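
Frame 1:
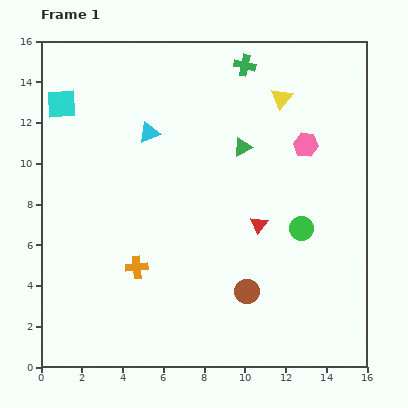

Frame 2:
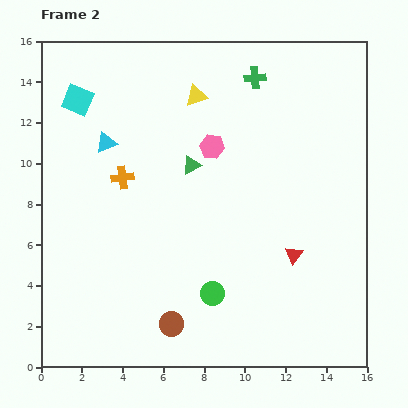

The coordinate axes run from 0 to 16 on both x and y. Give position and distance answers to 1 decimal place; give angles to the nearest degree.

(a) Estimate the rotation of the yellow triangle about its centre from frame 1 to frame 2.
36° clockwise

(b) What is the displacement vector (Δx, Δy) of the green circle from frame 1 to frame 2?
(-4.4, -3.2)

The green circle was at (12.8, 6.8) in frame 1 and (8.4, 3.6) in frame 2.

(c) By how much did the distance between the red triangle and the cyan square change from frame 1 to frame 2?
+1.6

Distance in frame 1: 11.4. Distance in frame 2: 13.0.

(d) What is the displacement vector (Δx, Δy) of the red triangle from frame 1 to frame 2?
(1.7, -1.5)

The red triangle was at (10.7, 7.0) in frame 1 and (12.4, 5.5) in frame 2.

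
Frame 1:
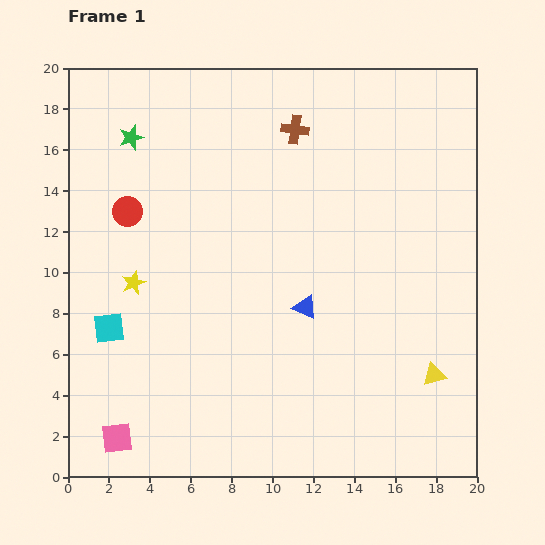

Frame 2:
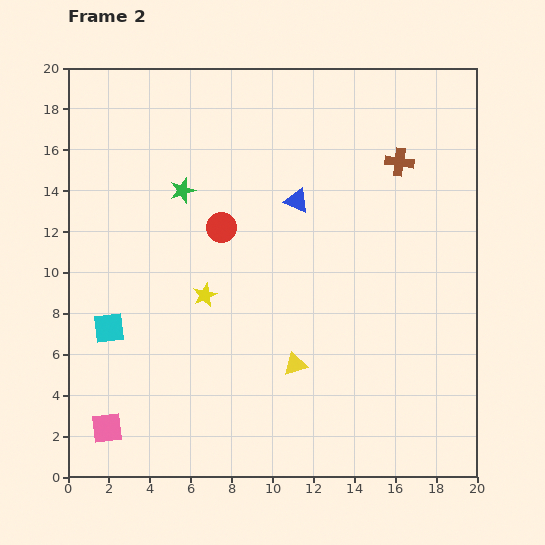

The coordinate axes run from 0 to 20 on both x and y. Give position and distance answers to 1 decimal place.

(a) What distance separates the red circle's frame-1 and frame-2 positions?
4.7

The red circle moved from (2.9, 13.0) to (7.5, 12.2), a distance of √(4.6² + 0.8²) ≈ 4.7.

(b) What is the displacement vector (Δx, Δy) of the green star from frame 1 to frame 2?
(2.5, -2.6)

The green star was at (3.1, 16.6) in frame 1 and (5.6, 14.0) in frame 2.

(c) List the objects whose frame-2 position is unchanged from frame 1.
the cyan square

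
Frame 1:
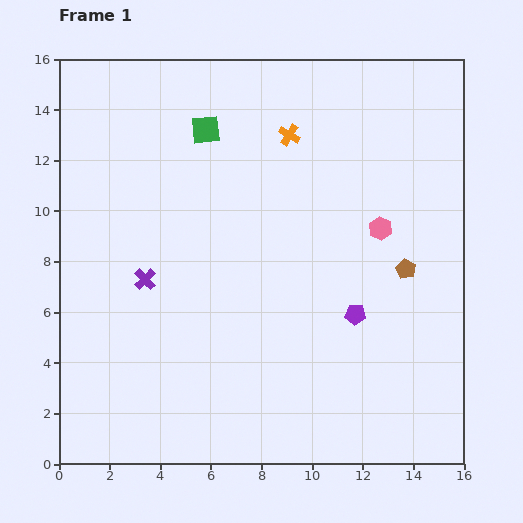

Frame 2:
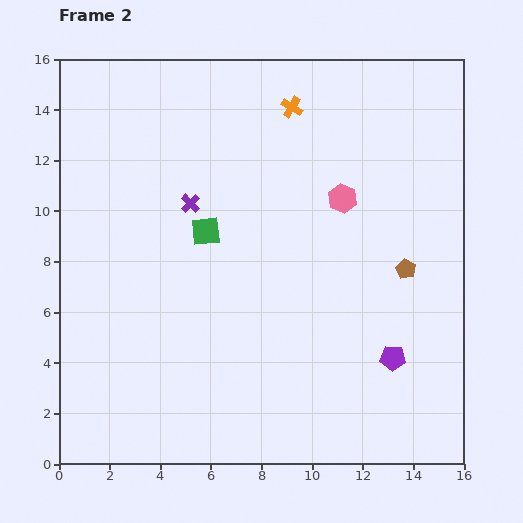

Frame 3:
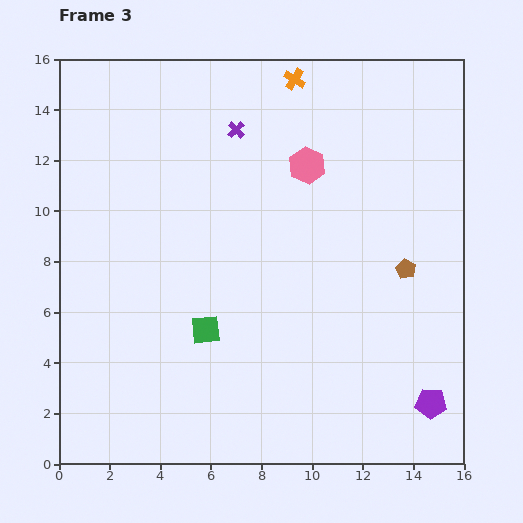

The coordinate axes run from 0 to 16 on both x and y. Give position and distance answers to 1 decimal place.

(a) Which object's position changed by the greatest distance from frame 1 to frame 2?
the green square

(moved 4.0; next 3.5)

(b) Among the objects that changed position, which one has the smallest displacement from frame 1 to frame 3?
the orange cross

(moved 2.2)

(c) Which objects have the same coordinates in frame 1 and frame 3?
the brown pentagon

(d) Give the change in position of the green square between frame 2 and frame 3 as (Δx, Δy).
(0.0, -3.9)

The green square was at (5.8, 9.2) in frame 2 and (5.8, 5.3) in frame 3.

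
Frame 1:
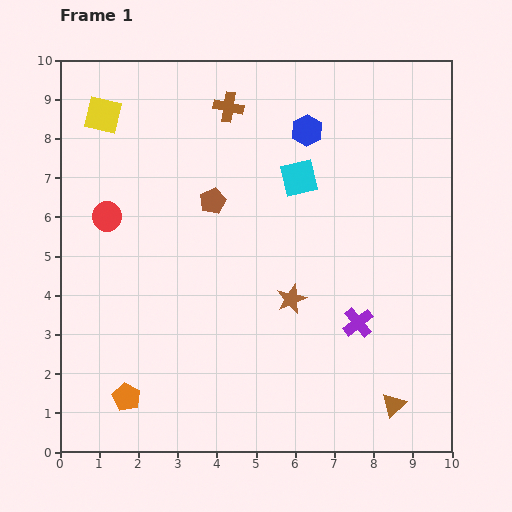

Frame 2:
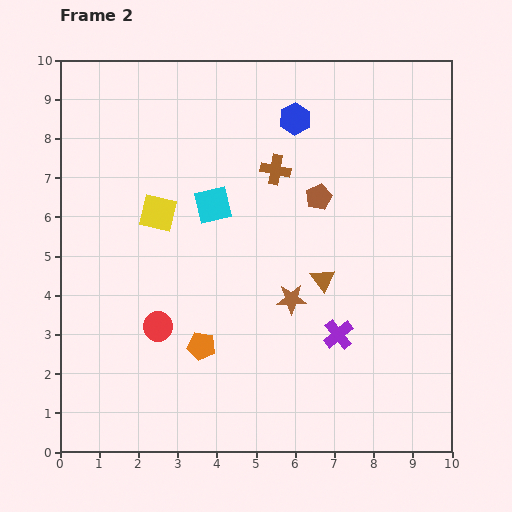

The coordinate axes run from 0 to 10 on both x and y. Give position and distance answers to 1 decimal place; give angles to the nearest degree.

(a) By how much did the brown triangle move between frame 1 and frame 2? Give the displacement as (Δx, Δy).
(-1.8, 3.2)

The brown triangle was at (8.5, 1.2) in frame 1 and (6.7, 4.4) in frame 2.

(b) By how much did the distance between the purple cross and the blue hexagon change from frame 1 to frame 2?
+0.5

Distance in frame 1: 5.1. Distance in frame 2: 5.6.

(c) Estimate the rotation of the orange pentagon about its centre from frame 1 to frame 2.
16° counter-clockwise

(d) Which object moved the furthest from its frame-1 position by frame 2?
the brown triangle

(moved 3.7; next 3.1)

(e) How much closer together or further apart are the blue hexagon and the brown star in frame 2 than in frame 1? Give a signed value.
+0.3

Distance in frame 1: 4.3. Distance in frame 2: 4.6.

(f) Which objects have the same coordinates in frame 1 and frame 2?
the brown star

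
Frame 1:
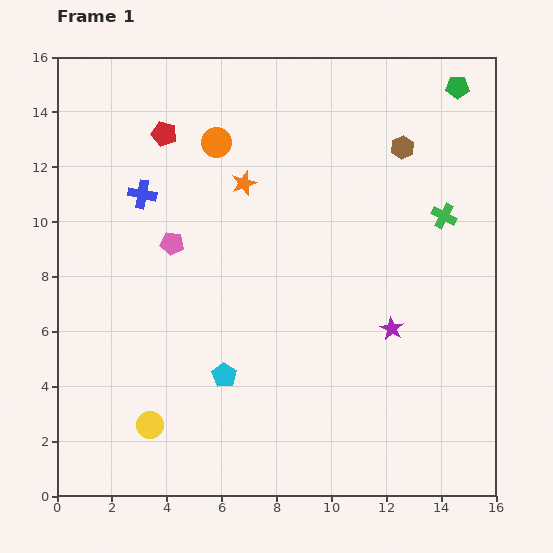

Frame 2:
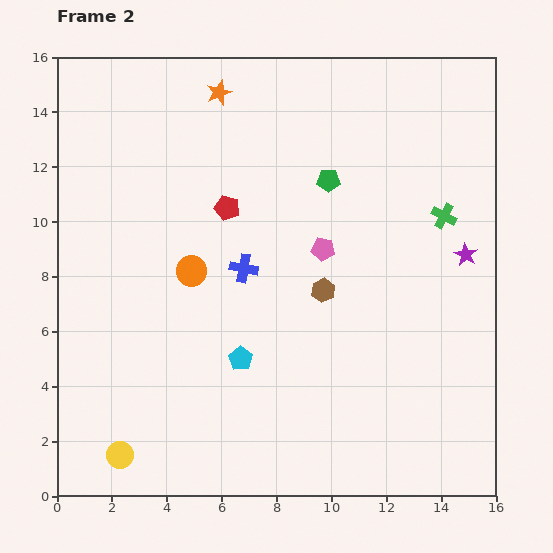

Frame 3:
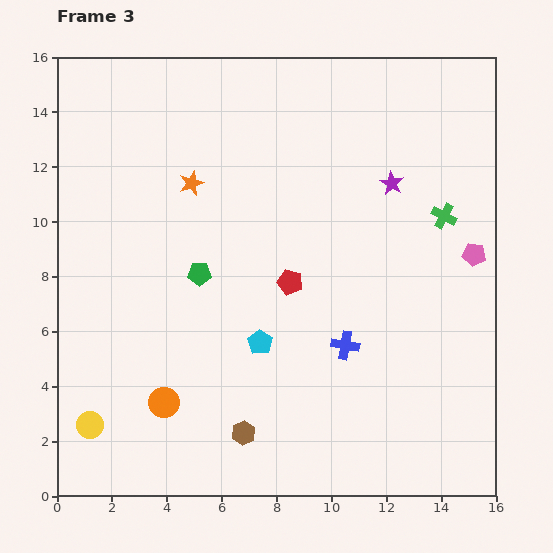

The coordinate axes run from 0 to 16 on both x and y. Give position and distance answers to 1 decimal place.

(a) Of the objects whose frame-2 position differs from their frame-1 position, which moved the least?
the cyan pentagon

(moved 0.8)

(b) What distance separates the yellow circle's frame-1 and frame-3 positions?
2.2

The yellow circle moved from (3.4, 2.6) to (1.2, 2.6), a distance of √(2.2² + 0.0²) ≈ 2.2.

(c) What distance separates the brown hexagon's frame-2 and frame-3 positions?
6.0

The brown hexagon moved from (9.7, 7.5) to (6.8, 2.3), a distance of √(2.9² + 5.2²) ≈ 6.0.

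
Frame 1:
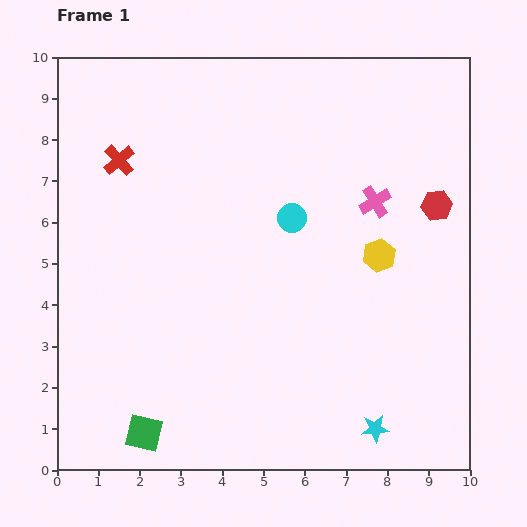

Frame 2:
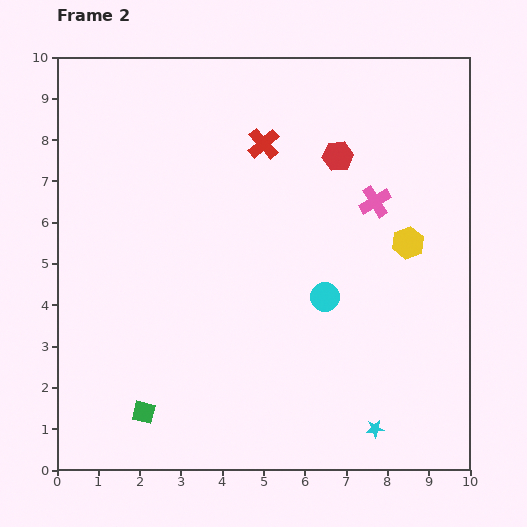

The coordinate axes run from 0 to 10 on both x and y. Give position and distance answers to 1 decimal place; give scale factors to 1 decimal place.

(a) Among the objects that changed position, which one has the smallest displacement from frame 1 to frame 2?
the green square

(moved 0.5)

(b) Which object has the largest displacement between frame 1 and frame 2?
the red cross

(moved 3.5; next 2.7)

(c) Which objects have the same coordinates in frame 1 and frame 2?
the cyan star, the pink cross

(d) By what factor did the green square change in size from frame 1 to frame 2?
0.6×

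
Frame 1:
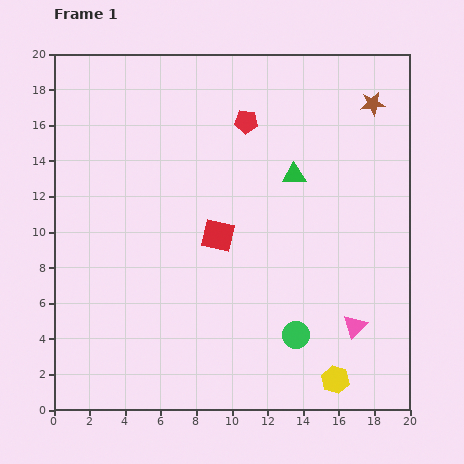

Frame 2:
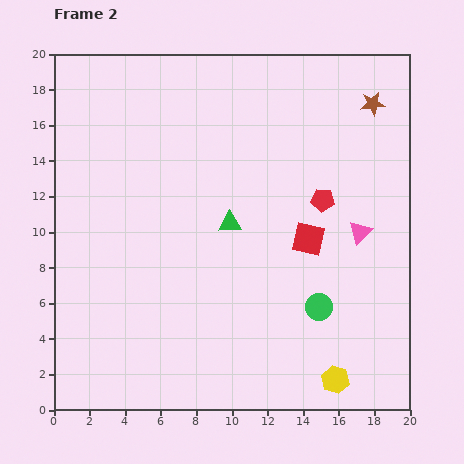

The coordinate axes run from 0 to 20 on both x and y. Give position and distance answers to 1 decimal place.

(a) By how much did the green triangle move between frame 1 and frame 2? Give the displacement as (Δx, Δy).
(-3.6, -2.7)

The green triangle was at (13.5, 13.2) in frame 1 and (9.9, 10.5) in frame 2.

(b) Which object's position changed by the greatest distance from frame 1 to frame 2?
the red pentagon

(moved 6.2; next 5.3)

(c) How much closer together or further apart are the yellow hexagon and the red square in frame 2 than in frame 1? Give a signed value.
-2.4

Distance in frame 1: 10.4. Distance in frame 2: 8.0.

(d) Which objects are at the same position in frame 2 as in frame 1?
the brown star, the yellow hexagon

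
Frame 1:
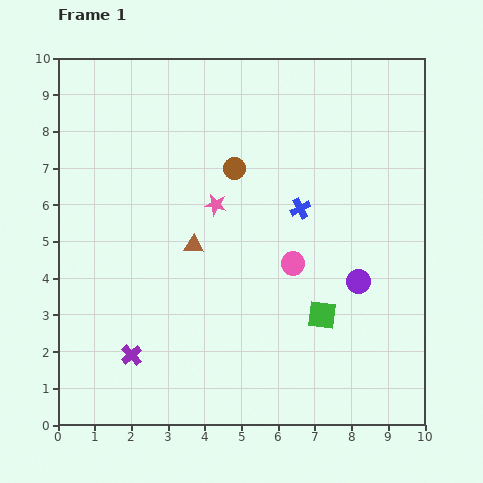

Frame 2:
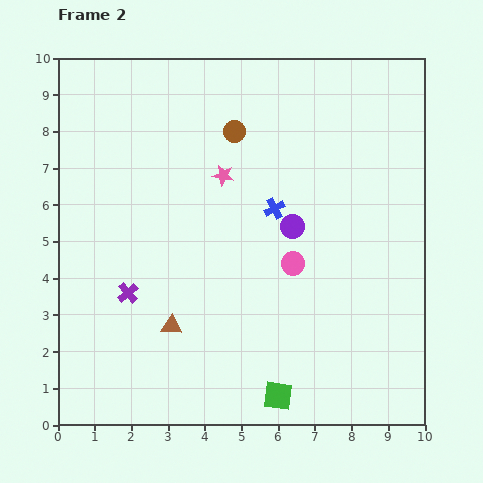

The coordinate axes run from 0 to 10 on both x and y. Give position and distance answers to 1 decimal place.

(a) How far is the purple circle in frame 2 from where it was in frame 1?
2.3

The purple circle moved from (8.2, 3.9) to (6.4, 5.4), a distance of √(1.8² + 1.5²) ≈ 2.3.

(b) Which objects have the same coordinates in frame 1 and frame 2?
the pink circle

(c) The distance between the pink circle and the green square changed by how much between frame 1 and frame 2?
+2.0

Distance in frame 1: 1.6. Distance in frame 2: 3.6.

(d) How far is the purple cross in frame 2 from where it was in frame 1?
1.7

The purple cross moved from (2.0, 1.9) to (1.9, 3.6), a distance of √(0.1² + 1.7²) ≈ 1.7.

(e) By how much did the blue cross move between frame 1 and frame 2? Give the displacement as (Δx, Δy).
(-0.7, 0.0)

The blue cross was at (6.6, 5.9) in frame 1 and (5.9, 5.9) in frame 2.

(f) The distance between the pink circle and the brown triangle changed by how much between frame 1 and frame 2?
+1.0

Distance in frame 1: 2.7. Distance in frame 2: 3.7.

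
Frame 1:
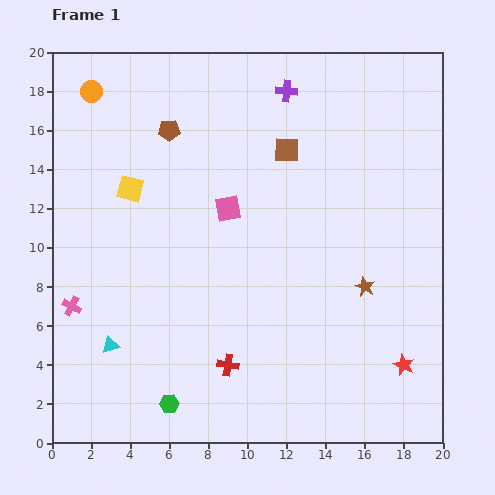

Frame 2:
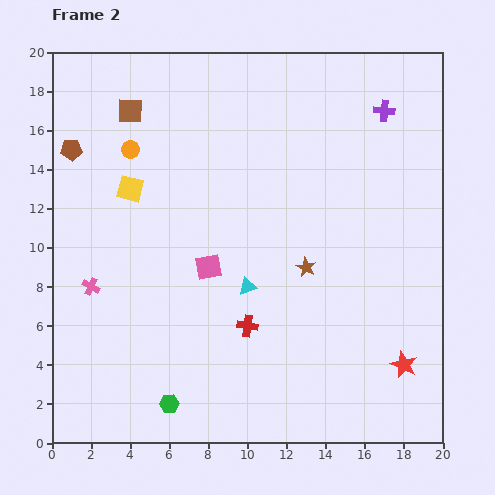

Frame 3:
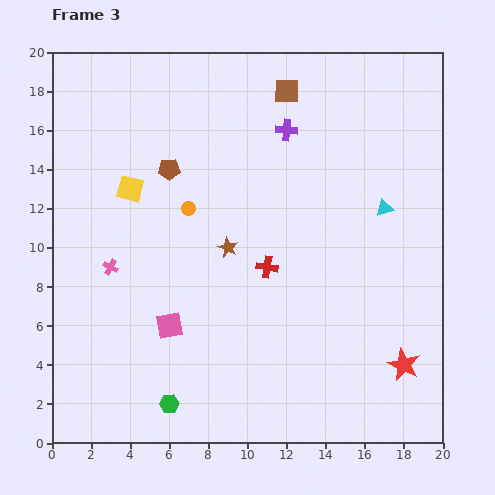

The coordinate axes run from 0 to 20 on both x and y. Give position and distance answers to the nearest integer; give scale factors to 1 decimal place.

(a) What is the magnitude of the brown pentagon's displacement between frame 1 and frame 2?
5

The brown pentagon moved from (6, 16) to (1, 15), a distance of √(5² + 1²) ≈ 5.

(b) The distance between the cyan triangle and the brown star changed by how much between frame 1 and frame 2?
-10

Distance in frame 1: 13. Distance in frame 2: 3.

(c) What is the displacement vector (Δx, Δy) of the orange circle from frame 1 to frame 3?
(5, -6)

The orange circle was at (2, 18) in frame 1 and (7, 12) in frame 3.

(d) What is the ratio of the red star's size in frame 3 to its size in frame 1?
1.5×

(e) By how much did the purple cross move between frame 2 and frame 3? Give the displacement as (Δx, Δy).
(-5, -1)

The purple cross was at (17, 17) in frame 2 and (12, 16) in frame 3.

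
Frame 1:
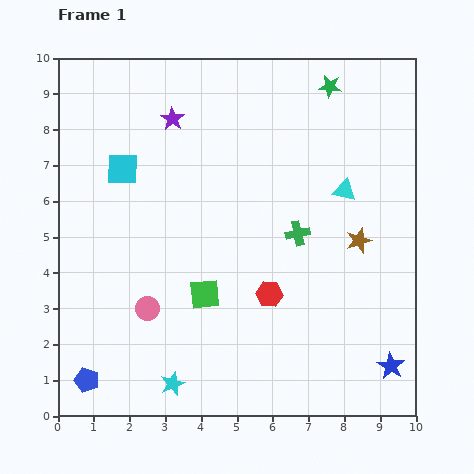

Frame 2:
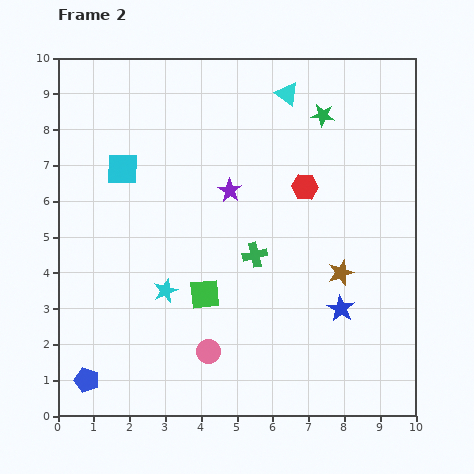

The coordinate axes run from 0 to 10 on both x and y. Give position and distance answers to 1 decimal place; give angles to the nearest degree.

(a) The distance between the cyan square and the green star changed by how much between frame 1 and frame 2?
-0.4

Distance in frame 1: 6.2. Distance in frame 2: 5.8.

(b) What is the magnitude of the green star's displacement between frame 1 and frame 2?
0.8

The green star moved from (7.6, 9.2) to (7.4, 8.4), a distance of √(0.2² + 0.8²) ≈ 0.8.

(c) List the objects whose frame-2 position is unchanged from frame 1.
the blue pentagon, the green square, the cyan square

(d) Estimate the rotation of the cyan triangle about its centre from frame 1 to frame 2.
23° clockwise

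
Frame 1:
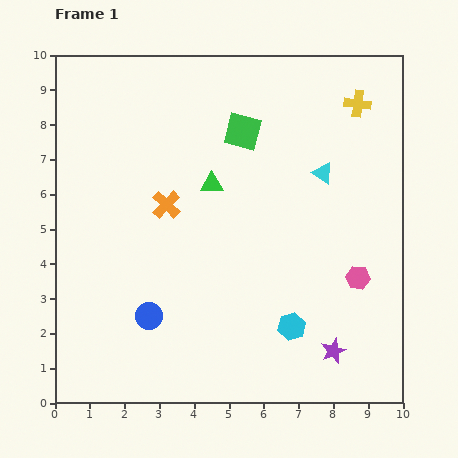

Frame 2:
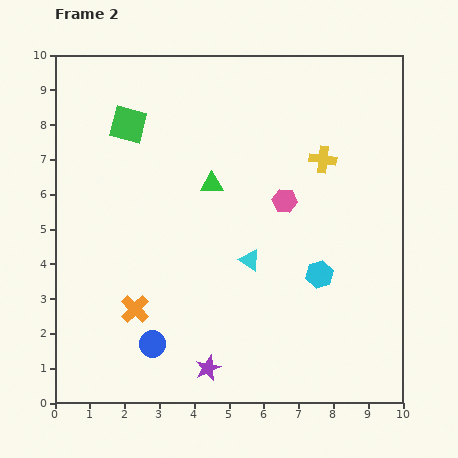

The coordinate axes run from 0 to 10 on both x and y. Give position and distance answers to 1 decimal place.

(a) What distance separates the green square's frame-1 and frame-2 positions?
3.3

The green square moved from (5.4, 7.8) to (2.1, 8.0), a distance of √(3.3² + 0.2²) ≈ 3.3.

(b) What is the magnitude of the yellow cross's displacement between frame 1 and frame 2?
1.9

The yellow cross moved from (8.7, 8.6) to (7.7, 7.0), a distance of √(1.0² + 1.6²) ≈ 1.9.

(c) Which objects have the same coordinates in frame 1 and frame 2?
the green triangle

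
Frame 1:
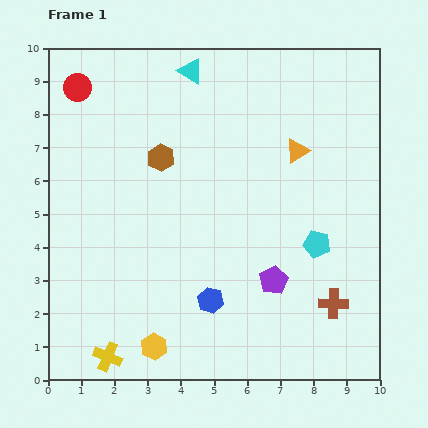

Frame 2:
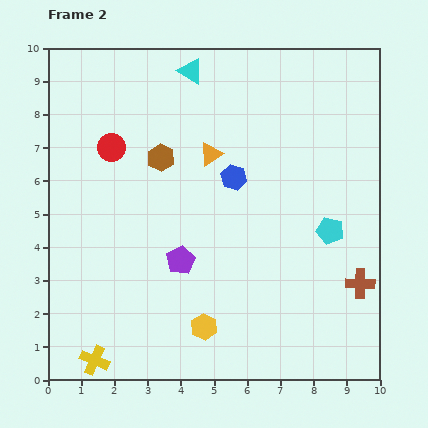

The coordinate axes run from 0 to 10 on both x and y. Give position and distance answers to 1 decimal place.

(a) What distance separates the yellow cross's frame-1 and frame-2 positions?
0.4

The yellow cross moved from (1.8, 0.7) to (1.4, 0.6), a distance of √(0.4² + 0.1²) ≈ 0.4.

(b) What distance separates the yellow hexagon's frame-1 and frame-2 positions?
1.6

The yellow hexagon moved from (3.2, 1.0) to (4.7, 1.6), a distance of √(1.5² + 0.6²) ≈ 1.6.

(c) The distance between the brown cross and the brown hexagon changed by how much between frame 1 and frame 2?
+0.3

Distance in frame 1: 6.8. Distance in frame 2: 7.1.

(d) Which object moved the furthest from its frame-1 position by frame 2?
the blue hexagon

(moved 3.8; next 2.9)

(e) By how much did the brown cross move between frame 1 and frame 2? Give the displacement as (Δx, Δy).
(0.8, 0.6)

The brown cross was at (8.6, 2.3) in frame 1 and (9.4, 2.9) in frame 2.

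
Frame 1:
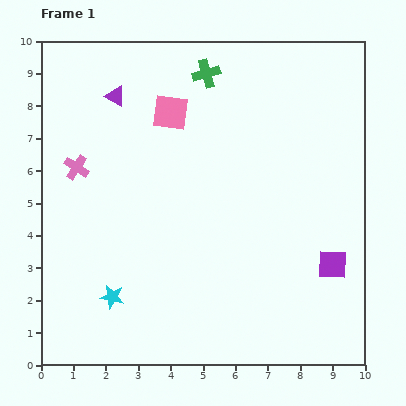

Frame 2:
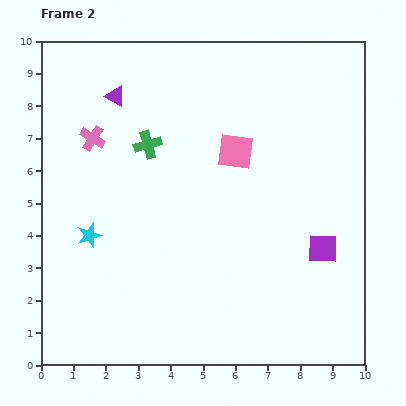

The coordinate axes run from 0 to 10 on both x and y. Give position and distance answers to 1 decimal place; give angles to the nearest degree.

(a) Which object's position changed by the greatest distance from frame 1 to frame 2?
the green cross

(moved 2.8; next 2.3)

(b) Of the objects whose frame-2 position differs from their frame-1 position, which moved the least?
the purple square

(moved 0.6)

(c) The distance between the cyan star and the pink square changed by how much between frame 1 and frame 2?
-0.8

Distance in frame 1: 6.0. Distance in frame 2: 5.2.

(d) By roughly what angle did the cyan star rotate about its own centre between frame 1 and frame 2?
29° counter-clockwise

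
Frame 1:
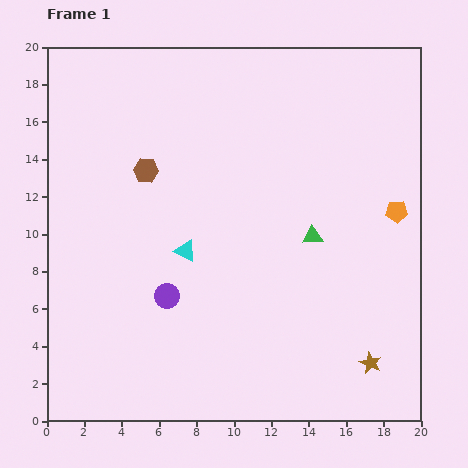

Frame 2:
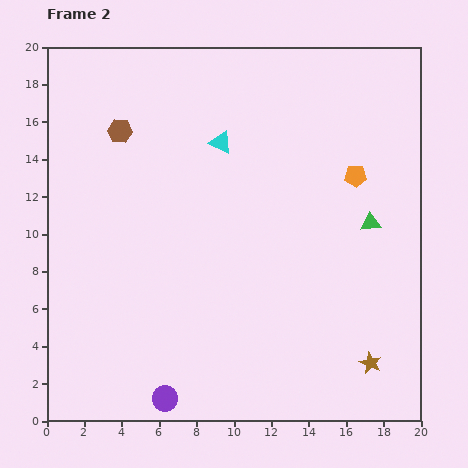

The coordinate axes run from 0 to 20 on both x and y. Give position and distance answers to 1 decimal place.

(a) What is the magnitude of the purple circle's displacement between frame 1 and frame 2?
5.5

The purple circle moved from (6.4, 6.7) to (6.3, 1.2), a distance of √(0.1² + 5.5²) ≈ 5.5.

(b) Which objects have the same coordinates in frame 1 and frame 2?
the brown star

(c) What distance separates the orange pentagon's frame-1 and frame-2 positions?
2.9

The orange pentagon moved from (18.7, 11.2) to (16.5, 13.1), a distance of √(2.2² + 1.9²) ≈ 2.9.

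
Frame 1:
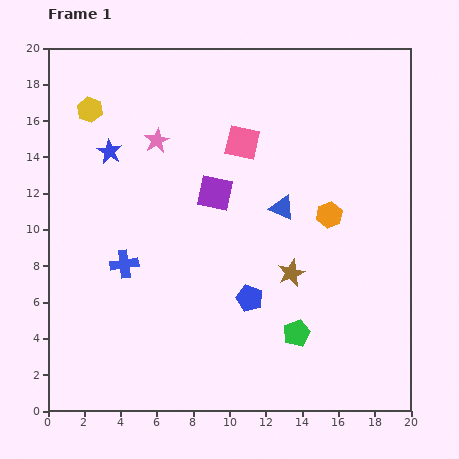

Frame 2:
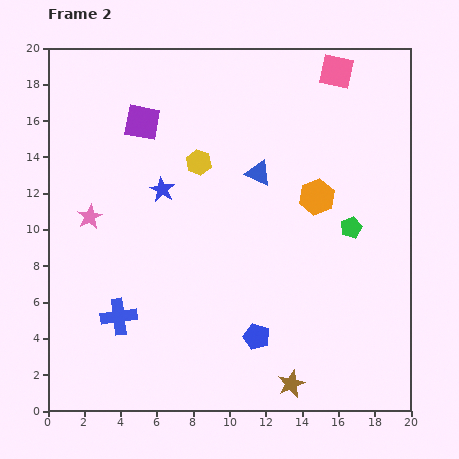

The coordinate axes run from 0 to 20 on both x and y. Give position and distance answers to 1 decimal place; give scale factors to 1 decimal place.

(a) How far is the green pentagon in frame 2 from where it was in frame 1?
6.5

The green pentagon moved from (13.7, 4.3) to (16.7, 10.1), a distance of √(3.0² + 5.8²) ≈ 6.5.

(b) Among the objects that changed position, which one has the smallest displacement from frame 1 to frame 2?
the orange hexagon

(moved 1.2)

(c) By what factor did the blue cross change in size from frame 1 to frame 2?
1.3×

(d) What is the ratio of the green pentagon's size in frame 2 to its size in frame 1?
0.8×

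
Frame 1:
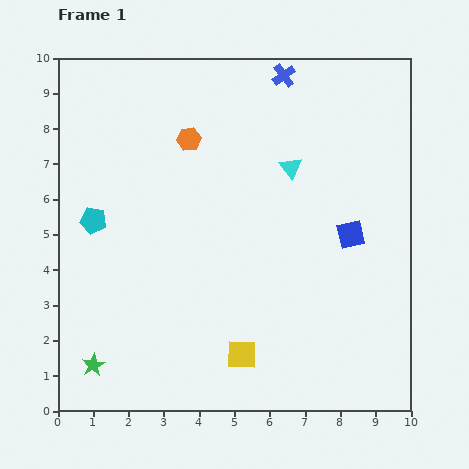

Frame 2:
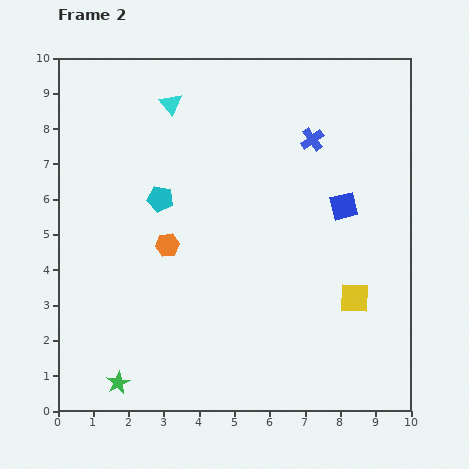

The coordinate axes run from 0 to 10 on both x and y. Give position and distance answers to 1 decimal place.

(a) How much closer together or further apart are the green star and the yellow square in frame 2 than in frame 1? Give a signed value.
+2.9

Distance in frame 1: 4.2. Distance in frame 2: 7.1.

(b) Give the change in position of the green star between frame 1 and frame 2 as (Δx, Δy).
(0.7, -0.5)

The green star was at (1.0, 1.3) in frame 1 and (1.7, 0.8) in frame 2.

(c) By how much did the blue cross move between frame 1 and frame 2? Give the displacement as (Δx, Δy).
(0.8, -1.8)

The blue cross was at (6.4, 9.5) in frame 1 and (7.2, 7.7) in frame 2.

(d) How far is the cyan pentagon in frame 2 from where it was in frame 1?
2.0

The cyan pentagon moved from (1.0, 5.4) to (2.9, 6.0), a distance of √(1.9² + 0.6²) ≈ 2.0.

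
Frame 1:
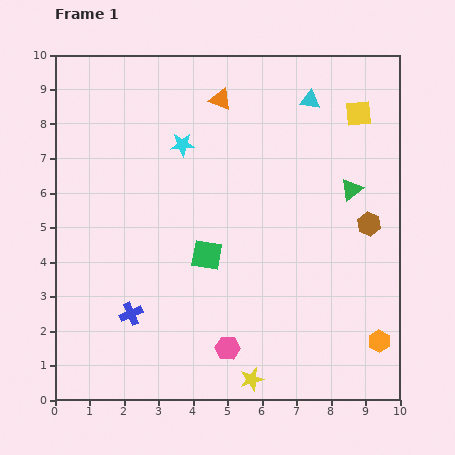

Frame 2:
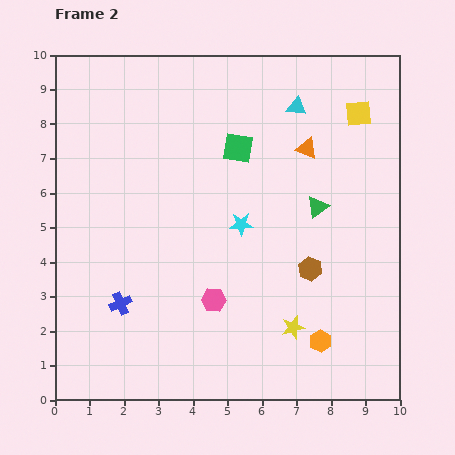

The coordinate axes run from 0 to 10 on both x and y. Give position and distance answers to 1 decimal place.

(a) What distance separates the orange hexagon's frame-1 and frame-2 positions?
1.7

The orange hexagon moved from (9.4, 1.7) to (7.7, 1.7), a distance of √(1.7² + 0.0²) ≈ 1.7.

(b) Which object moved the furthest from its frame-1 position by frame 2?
the green square

(moved 3.2; next 2.9)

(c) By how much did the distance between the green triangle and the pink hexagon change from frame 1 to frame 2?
-1.8

Distance in frame 1: 5.8. Distance in frame 2: 4.0.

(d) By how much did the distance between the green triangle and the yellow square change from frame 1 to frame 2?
+0.8

Distance in frame 1: 2.2. Distance in frame 2: 3.0.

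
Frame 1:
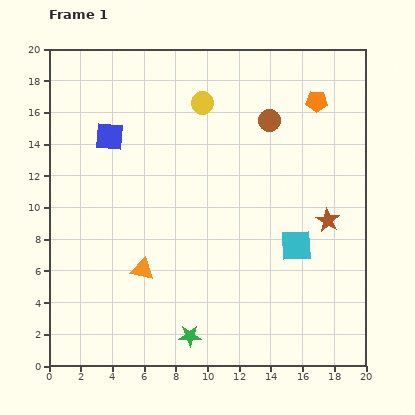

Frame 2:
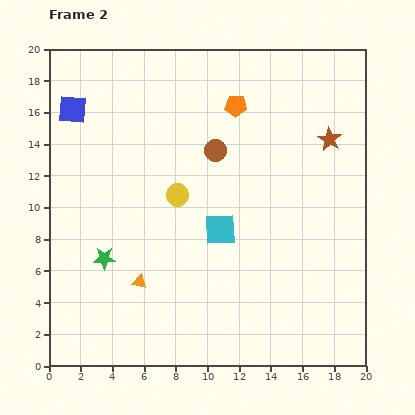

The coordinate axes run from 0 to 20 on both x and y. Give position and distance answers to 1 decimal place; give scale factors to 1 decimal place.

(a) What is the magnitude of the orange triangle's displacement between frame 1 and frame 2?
0.8

The orange triangle moved from (5.9, 6.1) to (5.7, 5.3), a distance of √(0.2² + 0.8²) ≈ 0.8.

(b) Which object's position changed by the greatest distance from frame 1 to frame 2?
the green star

(moved 7.3; next 6.0)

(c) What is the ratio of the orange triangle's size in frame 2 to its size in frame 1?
0.6×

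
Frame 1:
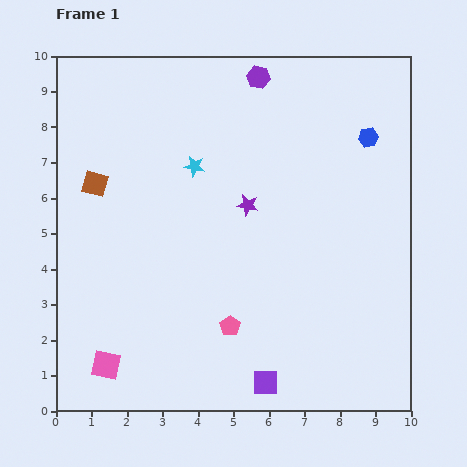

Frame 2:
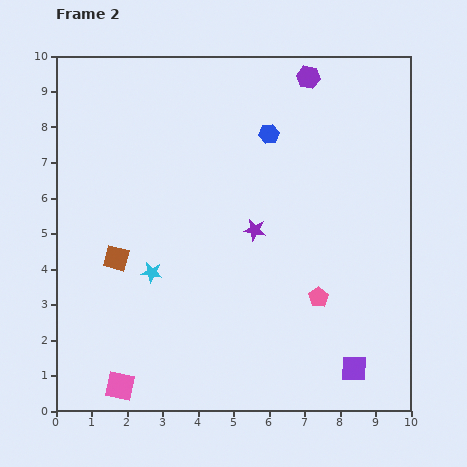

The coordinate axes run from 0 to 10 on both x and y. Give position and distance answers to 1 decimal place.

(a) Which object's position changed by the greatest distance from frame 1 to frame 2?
the cyan star

(moved 3.2; next 2.8)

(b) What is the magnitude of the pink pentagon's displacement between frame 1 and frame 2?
2.6

The pink pentagon moved from (4.9, 2.4) to (7.4, 3.2), a distance of √(2.5² + 0.8²) ≈ 2.6.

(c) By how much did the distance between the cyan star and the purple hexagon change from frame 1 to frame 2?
+3.9

Distance in frame 1: 3.1. Distance in frame 2: 7.0.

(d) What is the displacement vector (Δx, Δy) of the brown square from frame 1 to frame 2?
(0.6, -2.1)

The brown square was at (1.1, 6.4) in frame 1 and (1.7, 4.3) in frame 2.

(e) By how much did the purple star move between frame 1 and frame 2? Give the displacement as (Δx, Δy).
(0.2, -0.7)

The purple star was at (5.4, 5.8) in frame 1 and (5.6, 5.1) in frame 2.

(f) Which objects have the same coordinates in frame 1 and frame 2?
none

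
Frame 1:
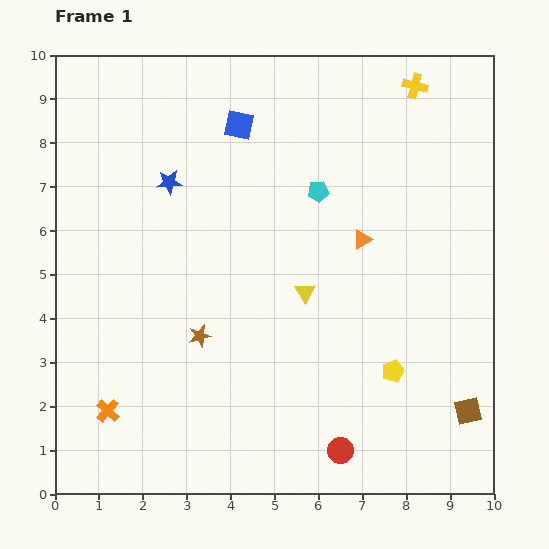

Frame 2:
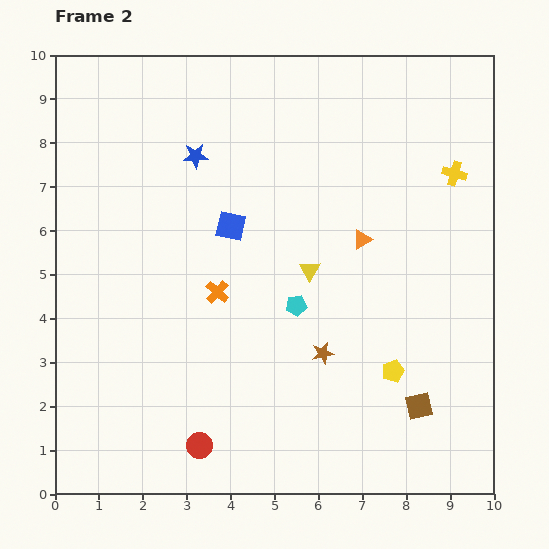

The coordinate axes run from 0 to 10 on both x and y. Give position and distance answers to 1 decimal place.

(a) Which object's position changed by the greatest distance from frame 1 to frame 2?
the orange cross

(moved 3.7; next 3.2)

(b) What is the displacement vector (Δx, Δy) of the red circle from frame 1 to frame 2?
(-3.2, 0.1)

The red circle was at (6.5, 1.0) in frame 1 and (3.3, 1.1) in frame 2.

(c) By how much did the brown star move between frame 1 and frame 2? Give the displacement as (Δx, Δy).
(2.8, -0.4)

The brown star was at (3.3, 3.6) in frame 1 and (6.1, 3.2) in frame 2.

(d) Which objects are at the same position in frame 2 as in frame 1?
the orange triangle, the yellow pentagon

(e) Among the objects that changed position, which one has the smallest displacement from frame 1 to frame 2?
the yellow triangle

(moved 0.5)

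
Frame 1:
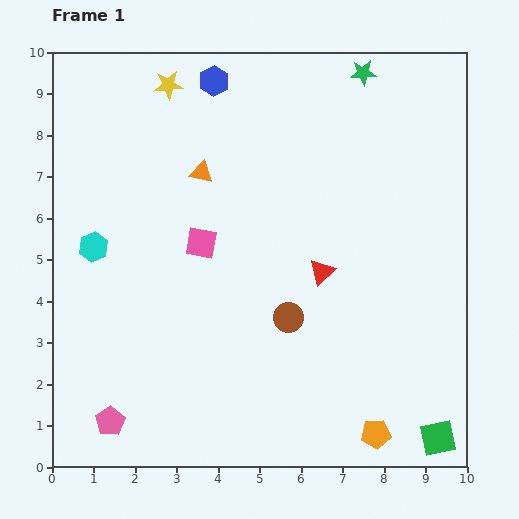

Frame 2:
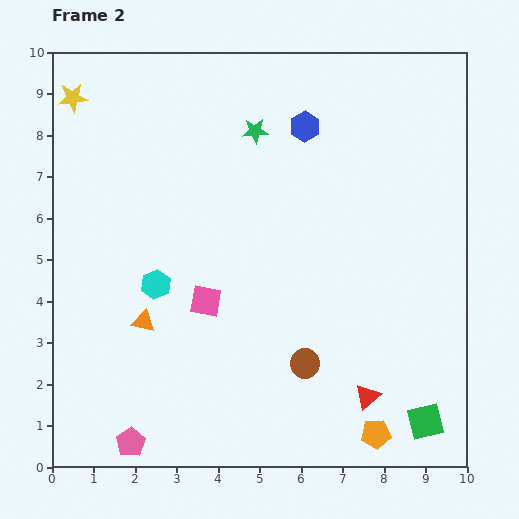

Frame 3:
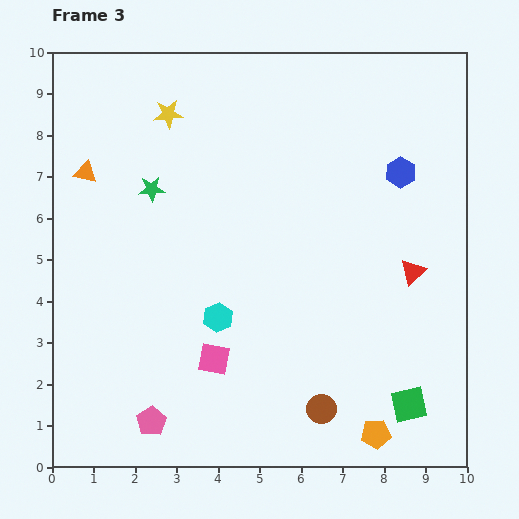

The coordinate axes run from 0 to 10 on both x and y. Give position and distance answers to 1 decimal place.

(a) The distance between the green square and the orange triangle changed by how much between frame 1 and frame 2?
-1.4

Distance in frame 1: 8.6. Distance in frame 2: 7.2.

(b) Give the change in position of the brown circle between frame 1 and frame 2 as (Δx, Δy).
(0.4, -1.1)

The brown circle was at (5.7, 3.6) in frame 1 and (6.1, 2.5) in frame 2.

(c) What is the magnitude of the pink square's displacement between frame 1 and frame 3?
2.8

The pink square moved from (3.6, 5.4) to (3.9, 2.6), a distance of √(0.3² + 2.8²) ≈ 2.8.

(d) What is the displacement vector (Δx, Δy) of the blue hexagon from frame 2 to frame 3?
(2.3, -1.1)

The blue hexagon was at (6.1, 8.2) in frame 2 and (8.4, 7.1) in frame 3.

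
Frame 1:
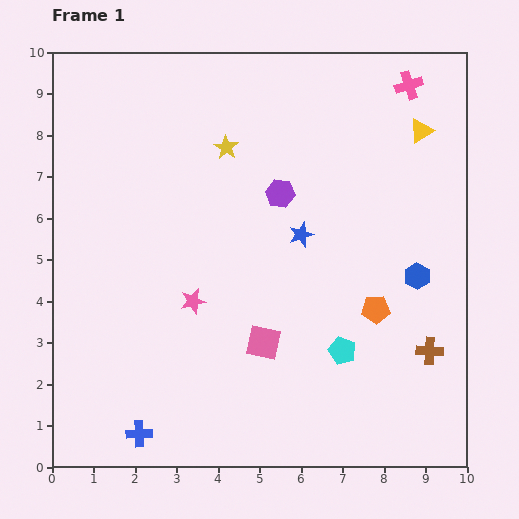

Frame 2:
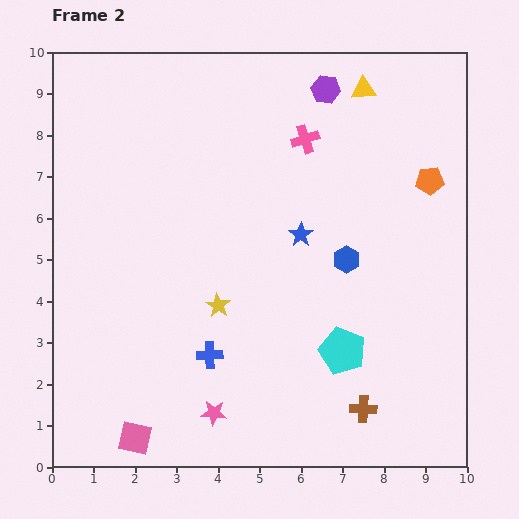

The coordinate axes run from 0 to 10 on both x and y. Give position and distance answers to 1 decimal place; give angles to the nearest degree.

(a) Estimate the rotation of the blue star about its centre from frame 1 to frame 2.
16° counter-clockwise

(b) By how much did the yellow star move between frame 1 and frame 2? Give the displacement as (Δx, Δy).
(-0.2, -3.8)

The yellow star was at (4.2, 7.7) in frame 1 and (4.0, 3.9) in frame 2.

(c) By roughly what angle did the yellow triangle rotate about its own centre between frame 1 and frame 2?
27° clockwise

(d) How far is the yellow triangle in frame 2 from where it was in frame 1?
1.7

The yellow triangle moved from (8.9, 8.1) to (7.5, 9.1), a distance of √(1.4² + 1.0²) ≈ 1.7.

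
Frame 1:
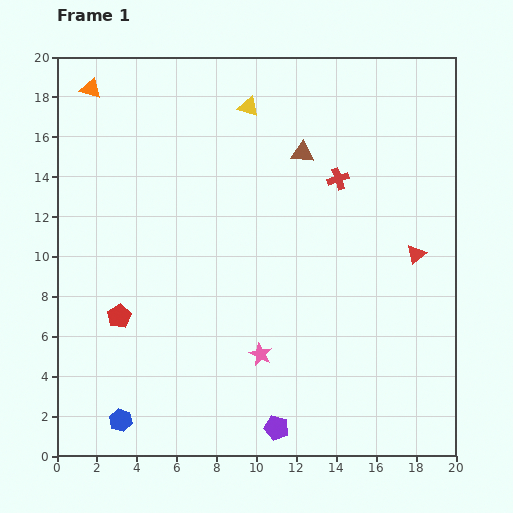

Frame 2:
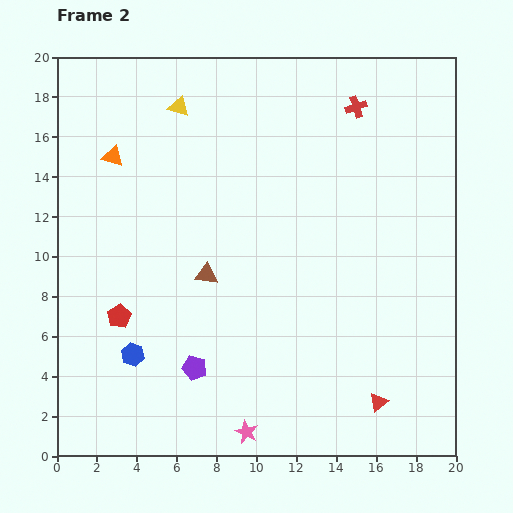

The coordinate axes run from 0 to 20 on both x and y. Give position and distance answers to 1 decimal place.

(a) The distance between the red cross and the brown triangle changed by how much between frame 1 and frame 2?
+9.1

Distance in frame 1: 2.2. Distance in frame 2: 11.3.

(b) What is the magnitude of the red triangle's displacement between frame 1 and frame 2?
7.6

The red triangle moved from (18.0, 10.1) to (16.1, 2.7), a distance of √(1.9² + 7.4²) ≈ 7.6.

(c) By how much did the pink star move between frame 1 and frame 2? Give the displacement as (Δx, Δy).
(-0.7, -3.9)

The pink star was at (10.2, 5.1) in frame 1 and (9.5, 1.2) in frame 2.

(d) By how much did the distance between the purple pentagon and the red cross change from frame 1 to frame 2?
+2.5

Distance in frame 1: 12.9. Distance in frame 2: 15.4.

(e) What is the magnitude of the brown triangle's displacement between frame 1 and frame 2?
7.8

The brown triangle moved from (12.3, 15.2) to (7.5, 9.1), a distance of √(4.8² + 6.1²) ≈ 7.8.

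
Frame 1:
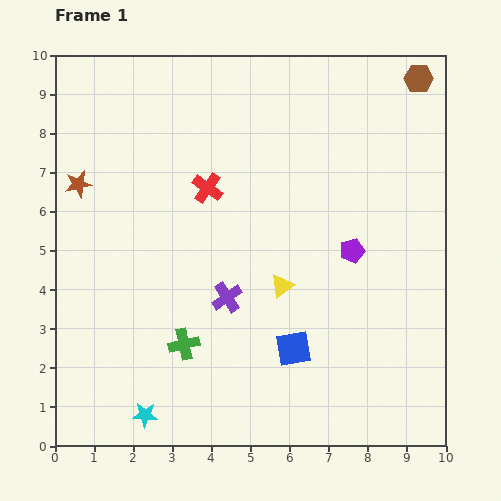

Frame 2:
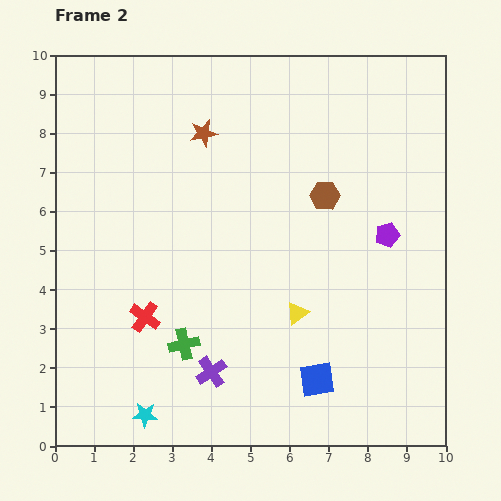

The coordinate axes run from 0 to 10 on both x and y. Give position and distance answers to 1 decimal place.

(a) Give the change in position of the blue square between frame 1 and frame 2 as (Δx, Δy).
(0.6, -0.8)

The blue square was at (6.1, 2.5) in frame 1 and (6.7, 1.7) in frame 2.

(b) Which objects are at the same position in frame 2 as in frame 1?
the green cross, the cyan star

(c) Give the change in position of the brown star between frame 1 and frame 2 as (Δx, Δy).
(3.2, 1.3)

The brown star was at (0.6, 6.7) in frame 1 and (3.8, 8.0) in frame 2.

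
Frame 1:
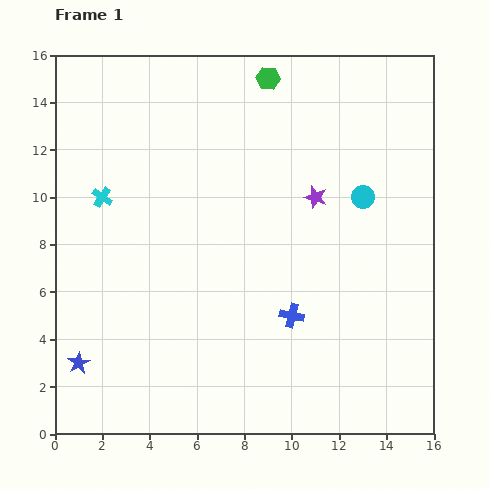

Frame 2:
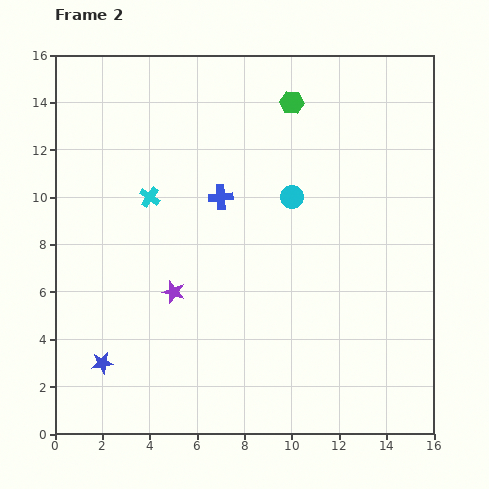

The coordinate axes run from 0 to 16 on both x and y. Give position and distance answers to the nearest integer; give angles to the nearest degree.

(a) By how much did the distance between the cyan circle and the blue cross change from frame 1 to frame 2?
-3

Distance in frame 1: 6. Distance in frame 2: 3.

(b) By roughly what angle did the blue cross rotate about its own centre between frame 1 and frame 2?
17° counter-clockwise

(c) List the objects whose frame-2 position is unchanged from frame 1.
none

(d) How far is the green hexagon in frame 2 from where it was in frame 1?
1

The green hexagon moved from (9, 15) to (10, 14), a distance of √(1² + 1²) ≈ 1.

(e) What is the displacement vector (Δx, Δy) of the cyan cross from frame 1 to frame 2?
(2, 0)

The cyan cross was at (2, 10) in frame 1 and (4, 10) in frame 2.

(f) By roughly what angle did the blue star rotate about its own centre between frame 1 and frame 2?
21° clockwise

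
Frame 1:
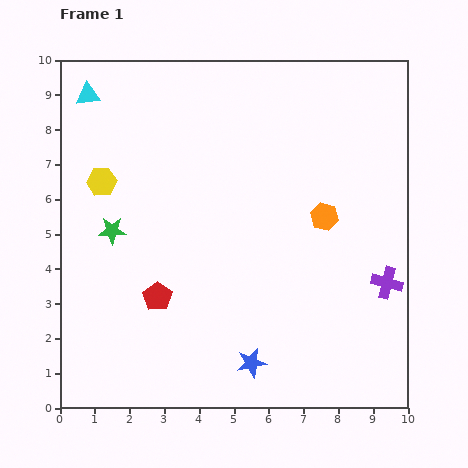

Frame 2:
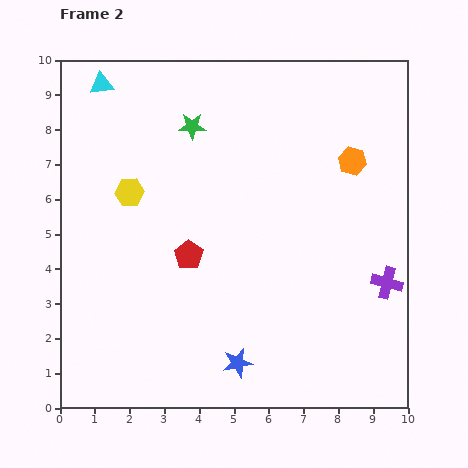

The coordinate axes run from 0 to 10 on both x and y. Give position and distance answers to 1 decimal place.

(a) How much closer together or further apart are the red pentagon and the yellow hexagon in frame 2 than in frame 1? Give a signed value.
-1.2

Distance in frame 1: 3.7. Distance in frame 2: 2.5.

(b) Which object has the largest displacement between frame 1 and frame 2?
the green star

(moved 3.8; next 1.8)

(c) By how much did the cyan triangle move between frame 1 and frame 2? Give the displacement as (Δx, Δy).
(0.4, 0.3)

The cyan triangle was at (0.8, 9.0) in frame 1 and (1.2, 9.3) in frame 2.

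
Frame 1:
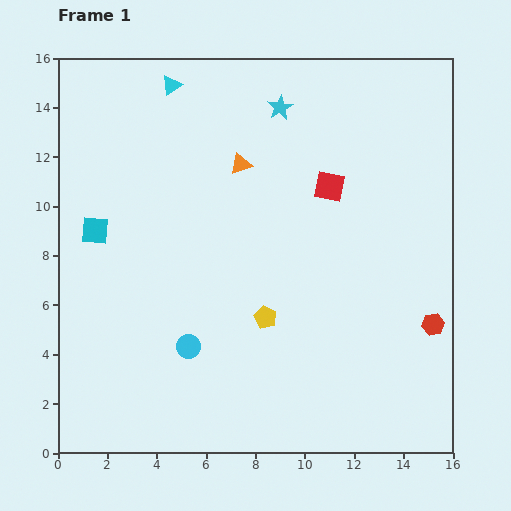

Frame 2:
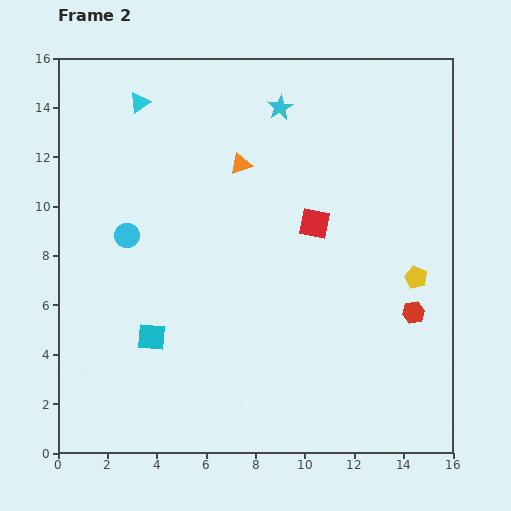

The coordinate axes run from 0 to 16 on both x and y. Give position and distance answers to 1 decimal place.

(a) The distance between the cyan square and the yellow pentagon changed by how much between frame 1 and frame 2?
+3.3

Distance in frame 1: 7.7. Distance in frame 2: 11.0.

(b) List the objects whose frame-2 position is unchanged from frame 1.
the orange triangle, the cyan star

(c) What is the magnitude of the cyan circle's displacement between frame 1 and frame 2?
5.1

The cyan circle moved from (5.3, 4.3) to (2.8, 8.8), a distance of √(2.5² + 4.5²) ≈ 5.1.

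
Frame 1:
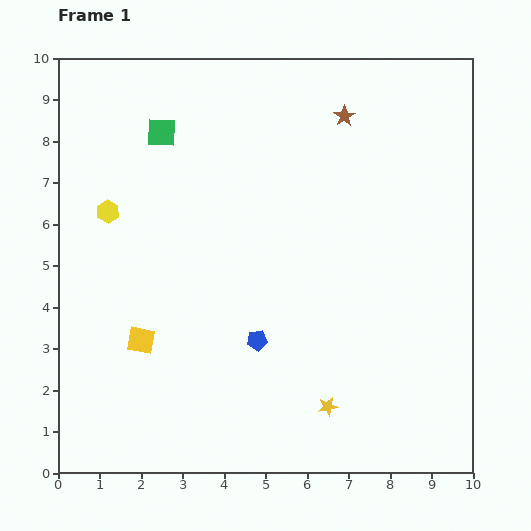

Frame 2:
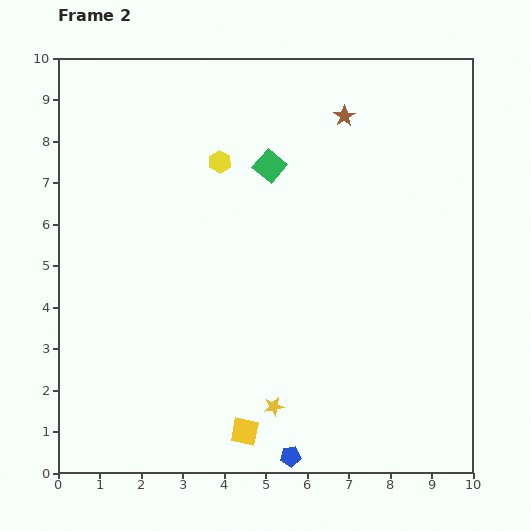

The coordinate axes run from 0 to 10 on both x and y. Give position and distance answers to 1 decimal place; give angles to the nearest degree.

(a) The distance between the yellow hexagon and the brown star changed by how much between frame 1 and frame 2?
-2.9

Distance in frame 1: 6.1. Distance in frame 2: 3.2.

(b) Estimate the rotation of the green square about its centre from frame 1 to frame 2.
38° clockwise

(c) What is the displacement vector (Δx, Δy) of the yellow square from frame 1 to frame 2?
(2.5, -2.2)

The yellow square was at (2.0, 3.2) in frame 1 and (4.5, 1.0) in frame 2.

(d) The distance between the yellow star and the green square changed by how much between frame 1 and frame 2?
-1.9

Distance in frame 1: 7.7. Distance in frame 2: 5.8.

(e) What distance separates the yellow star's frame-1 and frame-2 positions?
1.3

The yellow star moved from (6.5, 1.6) to (5.2, 1.6), a distance of √(1.3² + 0.0²) ≈ 1.3.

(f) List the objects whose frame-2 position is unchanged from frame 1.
the brown star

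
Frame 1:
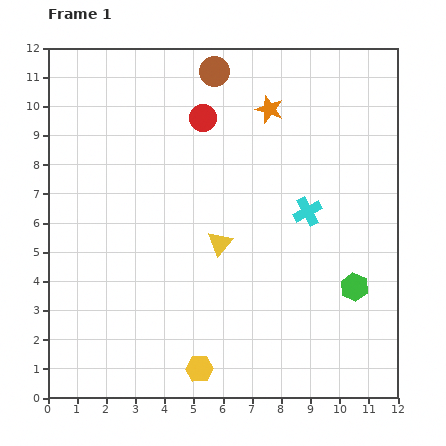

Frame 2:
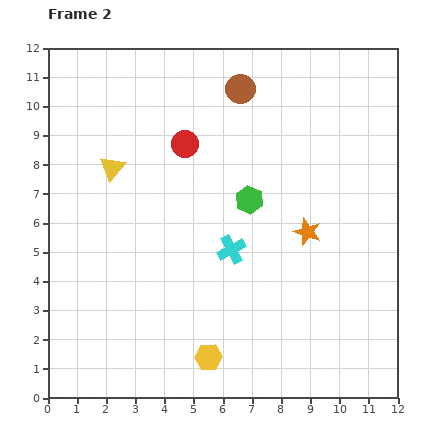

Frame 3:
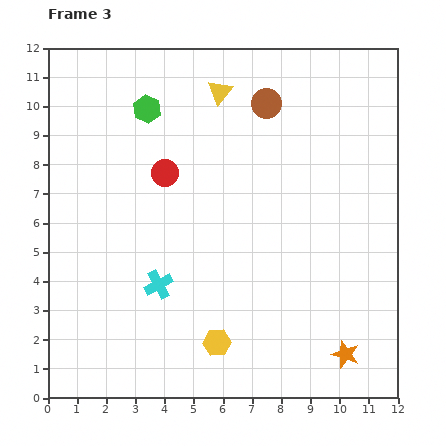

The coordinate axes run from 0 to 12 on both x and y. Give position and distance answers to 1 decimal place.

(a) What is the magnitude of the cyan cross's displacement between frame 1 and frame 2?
2.9

The cyan cross moved from (8.9, 6.4) to (6.3, 5.1), a distance of √(2.6² + 1.3²) ≈ 2.9.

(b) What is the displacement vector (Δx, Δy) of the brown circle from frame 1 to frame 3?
(1.8, -1.1)

The brown circle was at (5.7, 11.2) in frame 1 and (7.5, 10.1) in frame 3.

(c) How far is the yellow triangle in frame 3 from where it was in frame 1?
5.2

The yellow triangle moved from (5.9, 5.3) to (5.9, 10.5), a distance of √(0.0² + 5.2²) ≈ 5.2.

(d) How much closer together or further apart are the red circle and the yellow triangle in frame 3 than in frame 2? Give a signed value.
+0.8

Distance in frame 2: 2.6. Distance in frame 3: 3.4.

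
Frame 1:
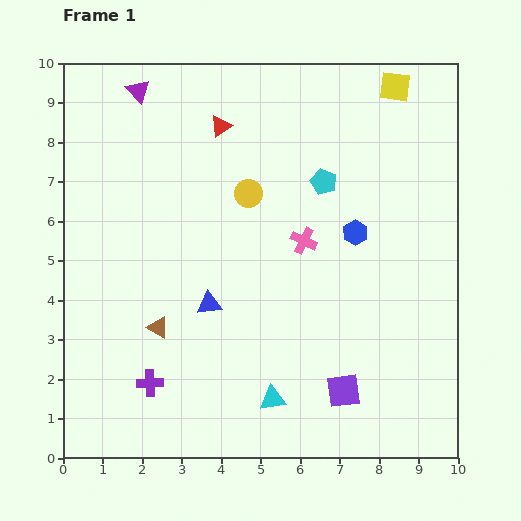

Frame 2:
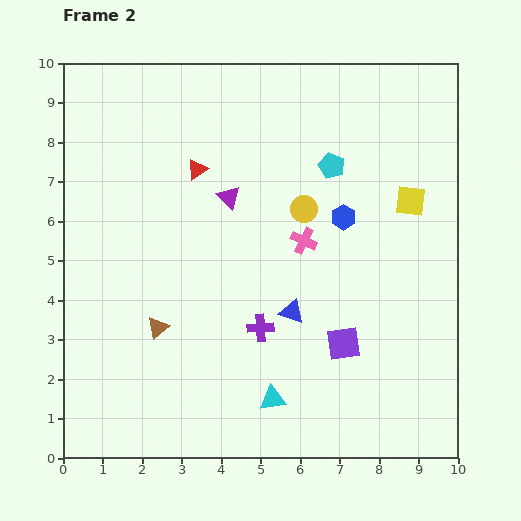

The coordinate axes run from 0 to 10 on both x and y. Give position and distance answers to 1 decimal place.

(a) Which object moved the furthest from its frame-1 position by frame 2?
the purple triangle

(moved 3.5; next 3.1)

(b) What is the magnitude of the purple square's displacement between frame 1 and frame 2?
1.2

The purple square moved from (7.1, 1.7) to (7.1, 2.9), a distance of √(0.0² + 1.2²) ≈ 1.2.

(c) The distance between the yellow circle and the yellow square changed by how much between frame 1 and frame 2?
-1.9

Distance in frame 1: 4.6. Distance in frame 2: 2.7.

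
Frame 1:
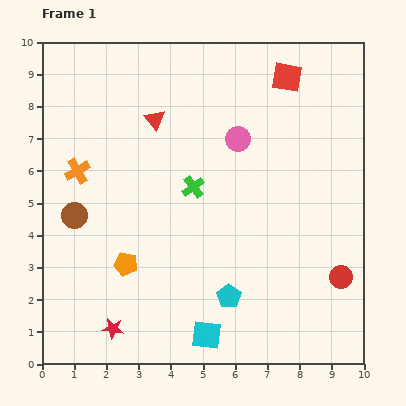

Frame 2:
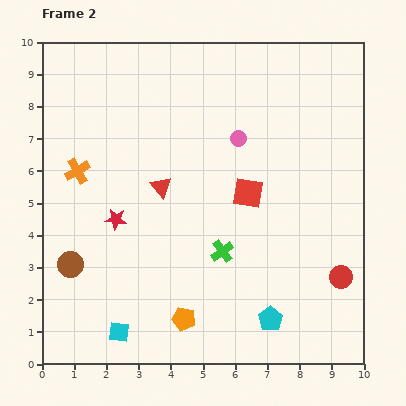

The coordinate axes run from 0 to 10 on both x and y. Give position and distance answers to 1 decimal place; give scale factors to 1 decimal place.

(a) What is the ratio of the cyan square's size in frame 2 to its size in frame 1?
0.7×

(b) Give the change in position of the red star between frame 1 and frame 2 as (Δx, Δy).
(0.1, 3.4)

The red star was at (2.2, 1.1) in frame 1 and (2.3, 4.5) in frame 2.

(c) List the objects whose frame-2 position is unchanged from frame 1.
the pink circle, the orange cross, the red circle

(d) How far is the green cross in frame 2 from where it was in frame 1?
2.2

The green cross moved from (4.7, 5.5) to (5.6, 3.5), a distance of √(0.9² + 2.0²) ≈ 2.2.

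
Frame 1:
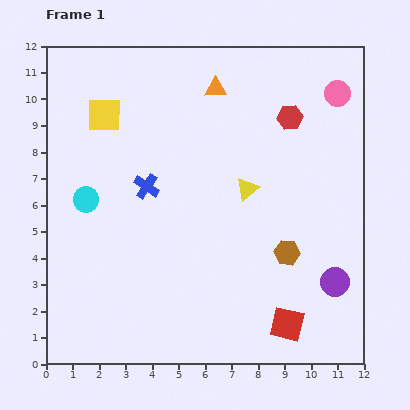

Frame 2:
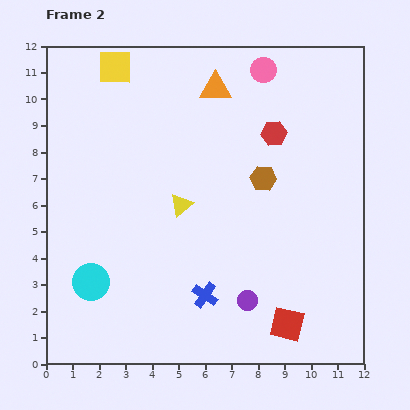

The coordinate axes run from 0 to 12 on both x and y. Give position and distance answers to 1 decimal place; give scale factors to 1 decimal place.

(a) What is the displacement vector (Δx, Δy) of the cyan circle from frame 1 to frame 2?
(0.2, -3.1)

The cyan circle was at (1.5, 6.2) in frame 1 and (1.7, 3.1) in frame 2.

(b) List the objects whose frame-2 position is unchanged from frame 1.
the red square, the orange triangle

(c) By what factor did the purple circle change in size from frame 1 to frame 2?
0.7×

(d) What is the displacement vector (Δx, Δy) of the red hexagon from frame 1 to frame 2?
(-0.6, -0.6)

The red hexagon was at (9.2, 9.3) in frame 1 and (8.6, 8.7) in frame 2.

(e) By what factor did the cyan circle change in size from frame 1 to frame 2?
1.5×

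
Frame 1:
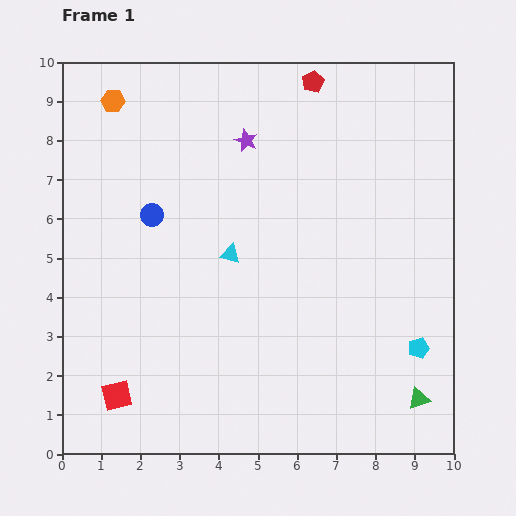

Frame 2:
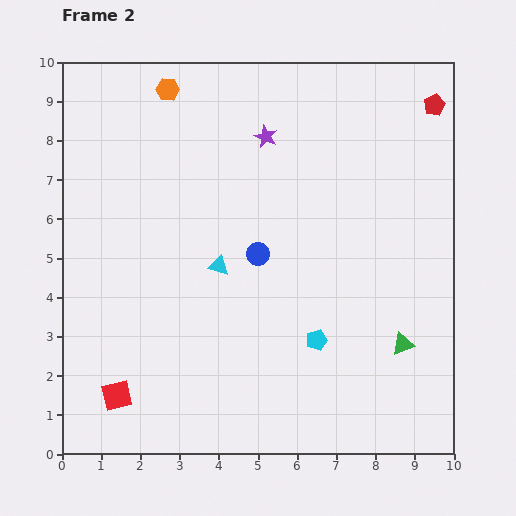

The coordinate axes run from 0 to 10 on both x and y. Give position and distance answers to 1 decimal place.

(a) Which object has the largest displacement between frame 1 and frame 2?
the red pentagon

(moved 3.2; next 2.9)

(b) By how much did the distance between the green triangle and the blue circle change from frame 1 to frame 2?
-3.9

Distance in frame 1: 8.3. Distance in frame 2: 4.4.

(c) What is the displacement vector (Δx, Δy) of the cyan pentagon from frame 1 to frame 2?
(-2.6, 0.2)

The cyan pentagon was at (9.1, 2.7) in frame 1 and (6.5, 2.9) in frame 2.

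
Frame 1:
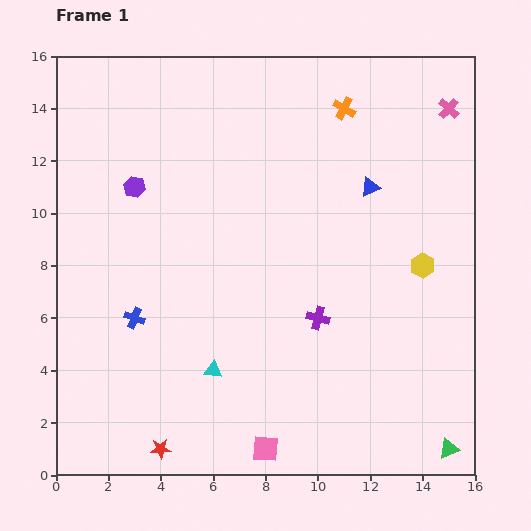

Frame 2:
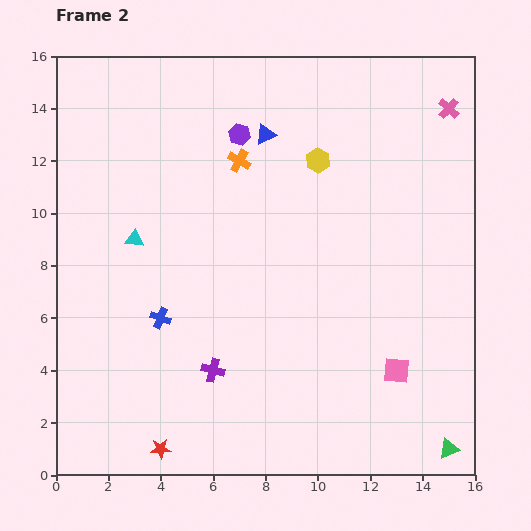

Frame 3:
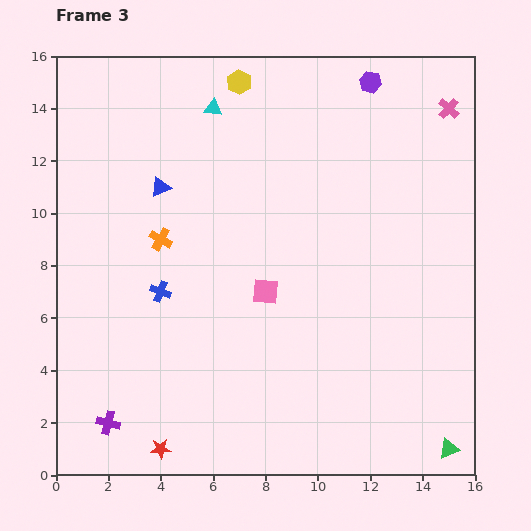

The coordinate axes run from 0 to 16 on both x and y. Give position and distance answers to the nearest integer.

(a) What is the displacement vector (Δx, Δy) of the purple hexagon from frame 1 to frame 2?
(4, 2)

The purple hexagon was at (3, 11) in frame 1 and (7, 13) in frame 2.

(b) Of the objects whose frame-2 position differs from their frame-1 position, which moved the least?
the blue cross

(moved 1)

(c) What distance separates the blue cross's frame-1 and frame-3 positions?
1

The blue cross moved from (3, 6) to (4, 7), a distance of √(1² + 1²) ≈ 1.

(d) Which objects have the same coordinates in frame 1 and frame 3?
the pink cross, the red star, the green triangle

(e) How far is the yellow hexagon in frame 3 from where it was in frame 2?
4

The yellow hexagon moved from (10, 12) to (7, 15), a distance of √(3² + 3²) ≈ 4.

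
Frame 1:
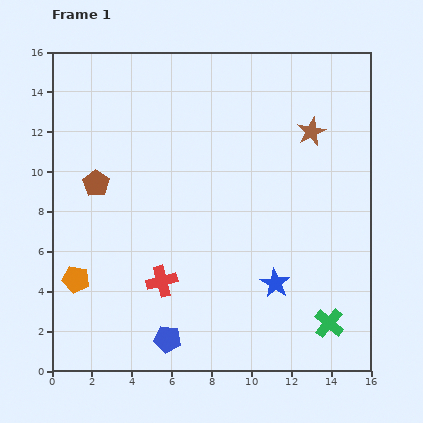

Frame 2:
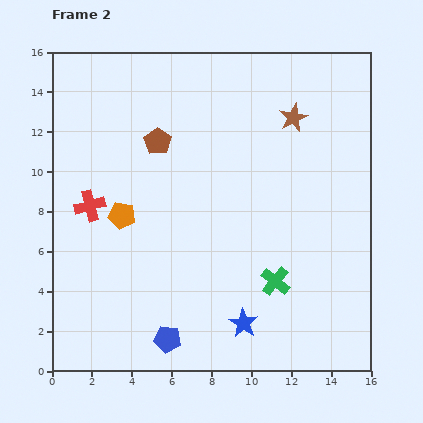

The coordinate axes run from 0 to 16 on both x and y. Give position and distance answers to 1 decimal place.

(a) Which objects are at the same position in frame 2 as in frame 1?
the blue pentagon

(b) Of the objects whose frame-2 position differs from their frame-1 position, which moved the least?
the brown star

(moved 1.1)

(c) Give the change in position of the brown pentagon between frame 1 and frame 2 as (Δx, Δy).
(3.1, 2.1)

The brown pentagon was at (2.2, 9.4) in frame 1 and (5.3, 11.5) in frame 2.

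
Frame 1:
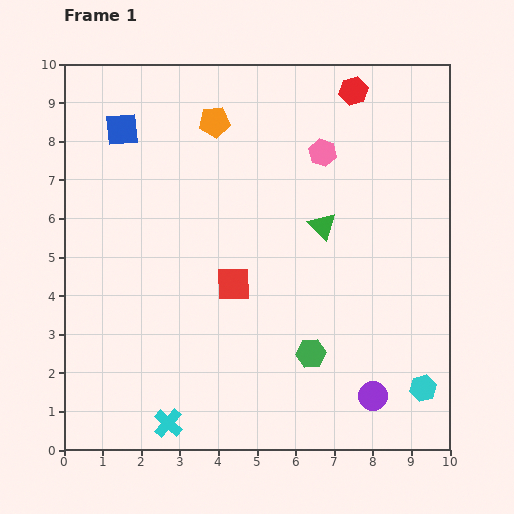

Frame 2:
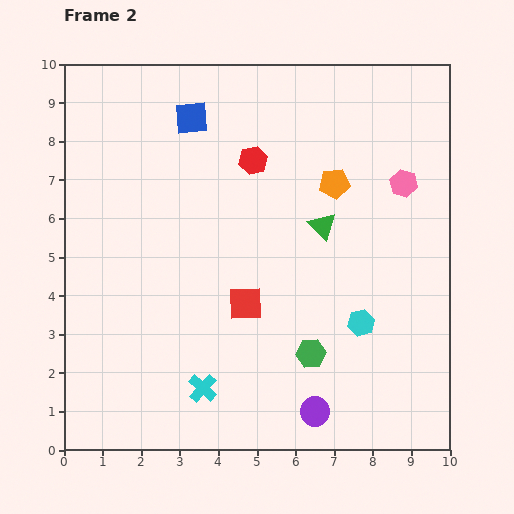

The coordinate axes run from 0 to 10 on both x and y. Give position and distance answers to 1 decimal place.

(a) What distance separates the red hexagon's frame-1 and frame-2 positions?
3.2

The red hexagon moved from (7.5, 9.3) to (4.9, 7.5), a distance of √(2.6² + 1.8²) ≈ 3.2.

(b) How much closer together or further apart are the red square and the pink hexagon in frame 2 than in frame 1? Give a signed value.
+1.0

Distance in frame 1: 4.1. Distance in frame 2: 5.1.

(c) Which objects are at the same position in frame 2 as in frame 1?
the green hexagon, the green triangle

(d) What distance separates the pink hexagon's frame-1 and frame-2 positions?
2.2

The pink hexagon moved from (6.7, 7.7) to (8.8, 6.9), a distance of √(2.1² + 0.8²) ≈ 2.2.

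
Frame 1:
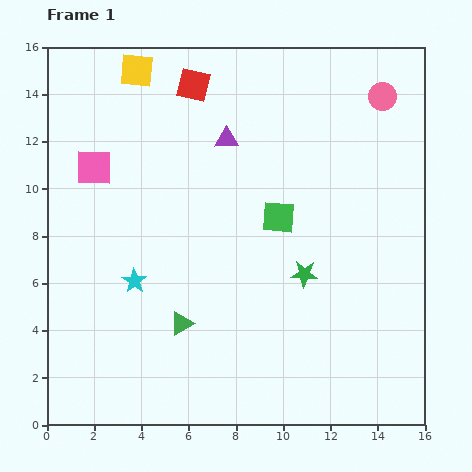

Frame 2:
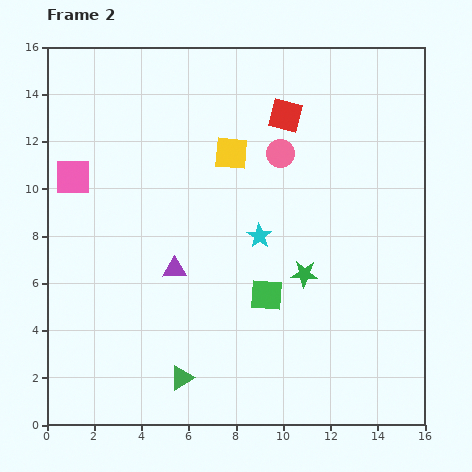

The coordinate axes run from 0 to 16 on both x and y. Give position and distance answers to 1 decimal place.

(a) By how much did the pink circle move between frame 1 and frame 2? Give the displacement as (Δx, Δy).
(-4.3, -2.4)

The pink circle was at (14.2, 13.9) in frame 1 and (9.9, 11.5) in frame 2.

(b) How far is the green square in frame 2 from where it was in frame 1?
3.3

The green square moved from (9.8, 8.8) to (9.3, 5.5), a distance of √(0.5² + 3.3²) ≈ 3.3.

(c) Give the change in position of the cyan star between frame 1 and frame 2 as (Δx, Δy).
(5.3, 1.9)

The cyan star was at (3.7, 6.1) in frame 1 and (9.0, 8.0) in frame 2.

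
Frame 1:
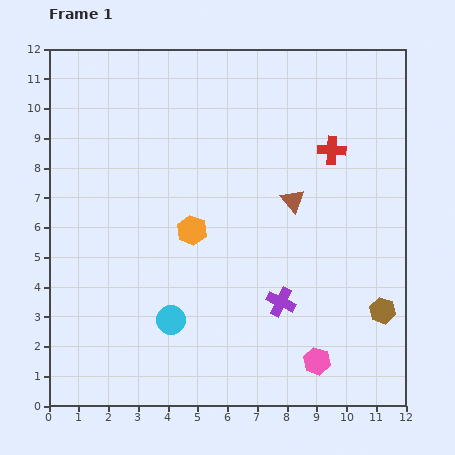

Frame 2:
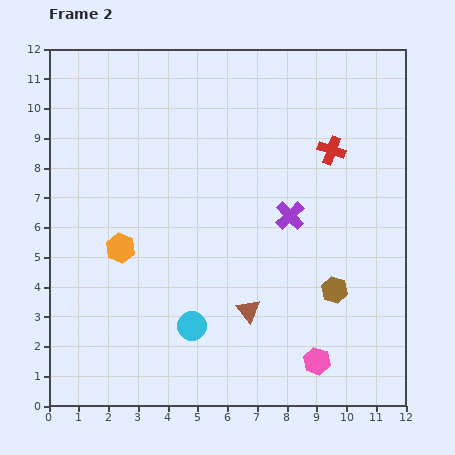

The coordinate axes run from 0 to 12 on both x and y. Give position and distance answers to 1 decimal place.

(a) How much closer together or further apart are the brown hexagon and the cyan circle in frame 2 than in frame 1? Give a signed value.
-2.2

Distance in frame 1: 7.1. Distance in frame 2: 4.9.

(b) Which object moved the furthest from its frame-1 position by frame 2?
the brown triangle

(moved 4.0; next 2.9)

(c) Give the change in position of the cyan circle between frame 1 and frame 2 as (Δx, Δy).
(0.7, -0.2)

The cyan circle was at (4.1, 2.9) in frame 1 and (4.8, 2.7) in frame 2.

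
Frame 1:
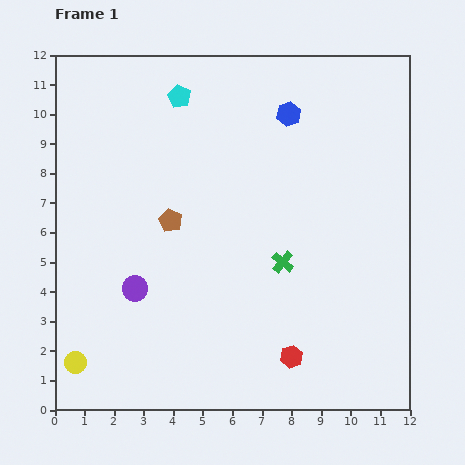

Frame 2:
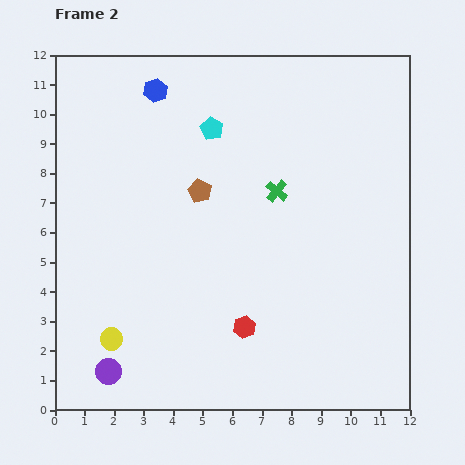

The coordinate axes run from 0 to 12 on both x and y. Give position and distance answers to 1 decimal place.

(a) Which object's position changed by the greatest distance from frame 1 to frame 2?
the blue hexagon

(moved 4.6; next 2.9)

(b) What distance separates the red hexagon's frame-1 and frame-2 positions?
1.9

The red hexagon moved from (8.0, 1.8) to (6.4, 2.8), a distance of √(1.6² + 1.0²) ≈ 1.9.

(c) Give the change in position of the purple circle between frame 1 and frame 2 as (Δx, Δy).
(-0.9, -2.8)

The purple circle was at (2.7, 4.1) in frame 1 and (1.8, 1.3) in frame 2.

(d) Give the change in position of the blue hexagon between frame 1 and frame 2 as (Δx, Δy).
(-4.5, 0.8)

The blue hexagon was at (7.9, 10.0) in frame 1 and (3.4, 10.8) in frame 2.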